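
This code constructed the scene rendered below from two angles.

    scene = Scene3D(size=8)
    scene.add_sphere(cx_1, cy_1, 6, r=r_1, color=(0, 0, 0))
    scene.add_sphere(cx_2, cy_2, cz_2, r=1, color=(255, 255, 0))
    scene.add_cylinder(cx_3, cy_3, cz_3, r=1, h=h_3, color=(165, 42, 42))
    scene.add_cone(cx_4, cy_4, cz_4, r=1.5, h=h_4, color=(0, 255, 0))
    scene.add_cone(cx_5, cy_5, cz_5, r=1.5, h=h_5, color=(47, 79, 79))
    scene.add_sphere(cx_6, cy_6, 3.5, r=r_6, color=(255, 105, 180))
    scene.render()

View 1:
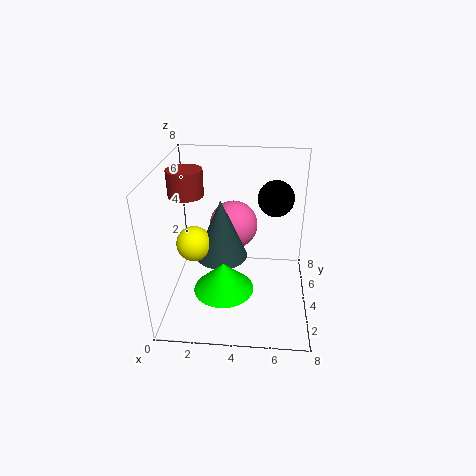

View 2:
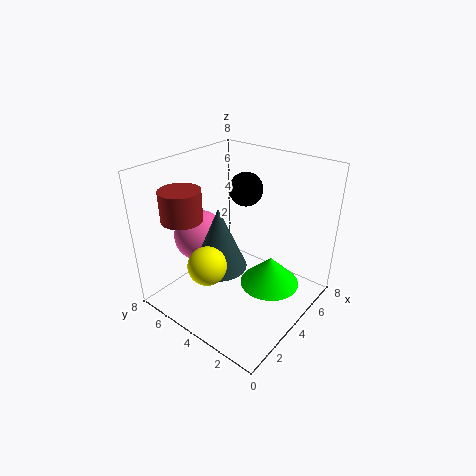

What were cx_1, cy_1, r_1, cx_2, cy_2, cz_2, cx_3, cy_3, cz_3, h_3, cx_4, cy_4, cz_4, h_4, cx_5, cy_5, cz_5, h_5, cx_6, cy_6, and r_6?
cx_1 = 6, cy_1 = 5, r_1 = 1, cx_2 = 1.5, cy_2 = 4, cz_2 = 3.5, cx_3 = 1, cy_3 = 5, cz_3 = 6, h_3 = 1.5, cx_4 = 3.5, cy_4 = 1.5, cz_4 = 2.5, h_4 = 1.5, cx_5 = 3, cy_5 = 4.5, cz_5 = 2.5, h_5 = 3.5, cx_6 = 3.5, cy_6 = 6.5, r_6 = 1.5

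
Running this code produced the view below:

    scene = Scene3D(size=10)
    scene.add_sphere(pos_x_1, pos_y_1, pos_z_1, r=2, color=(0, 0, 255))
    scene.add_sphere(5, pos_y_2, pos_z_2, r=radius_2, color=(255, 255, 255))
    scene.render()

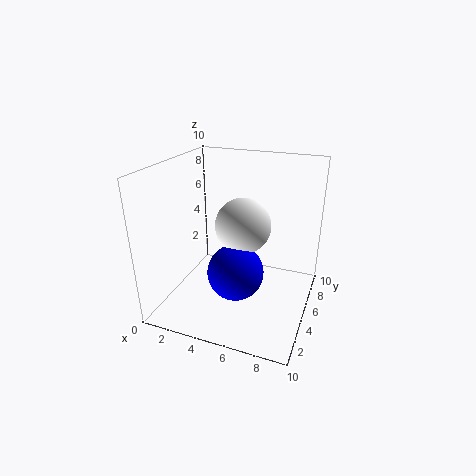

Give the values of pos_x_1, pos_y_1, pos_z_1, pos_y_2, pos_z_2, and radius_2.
pos_x_1 = 5
pos_y_1 = 4.5
pos_z_1 = 2.5
pos_y_2 = 6
pos_z_2 = 5.5
radius_2 = 2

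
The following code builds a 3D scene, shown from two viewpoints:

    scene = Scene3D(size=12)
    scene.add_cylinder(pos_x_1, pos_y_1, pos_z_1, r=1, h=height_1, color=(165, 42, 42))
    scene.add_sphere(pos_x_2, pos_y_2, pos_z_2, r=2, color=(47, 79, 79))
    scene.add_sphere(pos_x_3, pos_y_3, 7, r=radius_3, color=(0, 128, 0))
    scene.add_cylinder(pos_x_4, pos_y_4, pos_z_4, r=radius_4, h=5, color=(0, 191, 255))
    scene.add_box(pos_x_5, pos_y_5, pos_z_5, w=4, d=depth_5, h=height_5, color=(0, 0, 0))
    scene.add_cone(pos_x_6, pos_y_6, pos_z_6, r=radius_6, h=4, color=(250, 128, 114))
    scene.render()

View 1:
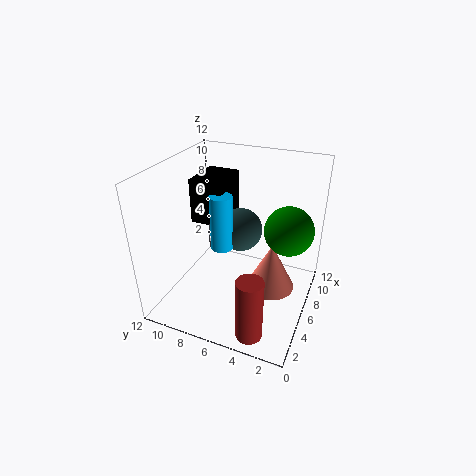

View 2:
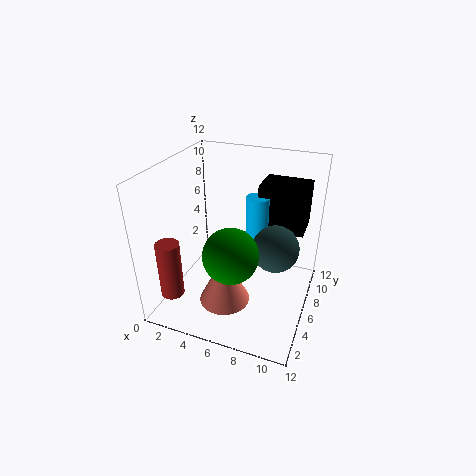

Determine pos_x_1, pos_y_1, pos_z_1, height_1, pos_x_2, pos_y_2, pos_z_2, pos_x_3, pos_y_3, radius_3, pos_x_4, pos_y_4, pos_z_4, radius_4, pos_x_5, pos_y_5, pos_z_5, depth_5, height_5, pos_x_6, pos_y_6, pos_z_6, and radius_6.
pos_x_1 = 1
pos_y_1 = 3
pos_z_1 = 1
height_1 = 5
pos_x_2 = 9
pos_y_2 = 7
pos_z_2 = 5
pos_x_3 = 7
pos_y_3 = 2
radius_3 = 2
pos_x_4 = 7
pos_y_4 = 8
pos_z_4 = 4
radius_4 = 1
pos_x_5 = 7
pos_y_5 = 8
pos_z_5 = 6
depth_5 = 3
height_5 = 4
pos_x_6 = 6
pos_y_6 = 3
pos_z_6 = 2
radius_6 = 2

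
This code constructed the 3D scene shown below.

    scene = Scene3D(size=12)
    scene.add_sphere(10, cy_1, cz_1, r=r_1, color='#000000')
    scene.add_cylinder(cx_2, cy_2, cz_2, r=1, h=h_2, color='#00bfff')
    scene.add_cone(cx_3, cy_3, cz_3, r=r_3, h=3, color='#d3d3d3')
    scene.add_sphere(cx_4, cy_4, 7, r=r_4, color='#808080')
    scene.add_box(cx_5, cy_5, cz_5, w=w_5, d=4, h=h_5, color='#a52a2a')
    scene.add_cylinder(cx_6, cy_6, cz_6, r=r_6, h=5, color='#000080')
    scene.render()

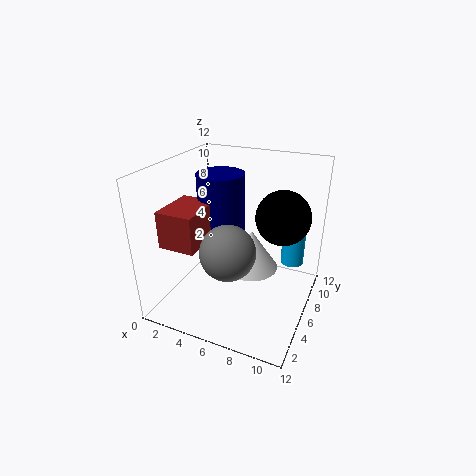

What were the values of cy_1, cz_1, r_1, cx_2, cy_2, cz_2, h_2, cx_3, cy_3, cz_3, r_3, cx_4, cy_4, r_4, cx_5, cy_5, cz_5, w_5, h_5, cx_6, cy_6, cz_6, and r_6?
cy_1 = 5, cz_1 = 9, r_1 = 2, cx_2 = 10, cy_2 = 9, cz_2 = 3, h_2 = 3, cx_3 = 8, cy_3 = 4, cz_3 = 5, r_3 = 2, cx_4 = 7, cy_4 = 2, r_4 = 2, cx_5 = 1, cy_5 = 2, cz_5 = 6, w_5 = 3, h_5 = 3, cx_6 = 4, cy_6 = 7, cz_6 = 6, r_6 = 2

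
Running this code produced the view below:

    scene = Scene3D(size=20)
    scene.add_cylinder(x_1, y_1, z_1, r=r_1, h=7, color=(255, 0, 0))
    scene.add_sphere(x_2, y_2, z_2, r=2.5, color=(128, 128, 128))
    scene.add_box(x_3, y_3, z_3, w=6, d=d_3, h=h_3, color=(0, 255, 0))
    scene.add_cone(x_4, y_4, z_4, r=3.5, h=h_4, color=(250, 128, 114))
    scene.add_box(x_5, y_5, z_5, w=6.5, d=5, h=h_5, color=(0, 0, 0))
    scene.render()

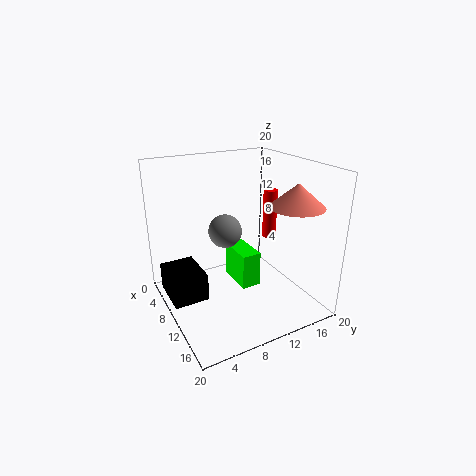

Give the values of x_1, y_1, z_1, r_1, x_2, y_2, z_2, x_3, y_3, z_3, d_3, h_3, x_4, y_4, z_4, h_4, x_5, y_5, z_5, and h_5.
x_1 = 9.5
y_1 = 15.5
z_1 = 9
r_1 = 1
x_2 = 6
y_2 = 10
z_2 = 9.5
x_3 = 3
y_3 = 11.5
z_3 = 0.5
d_3 = 3
h_3 = 5.5
x_4 = 16
y_4 = 15
z_4 = 15.5
h_4 = 3
x_5 = 3
y_5 = 0.5
z_5 = 1
h_5 = 4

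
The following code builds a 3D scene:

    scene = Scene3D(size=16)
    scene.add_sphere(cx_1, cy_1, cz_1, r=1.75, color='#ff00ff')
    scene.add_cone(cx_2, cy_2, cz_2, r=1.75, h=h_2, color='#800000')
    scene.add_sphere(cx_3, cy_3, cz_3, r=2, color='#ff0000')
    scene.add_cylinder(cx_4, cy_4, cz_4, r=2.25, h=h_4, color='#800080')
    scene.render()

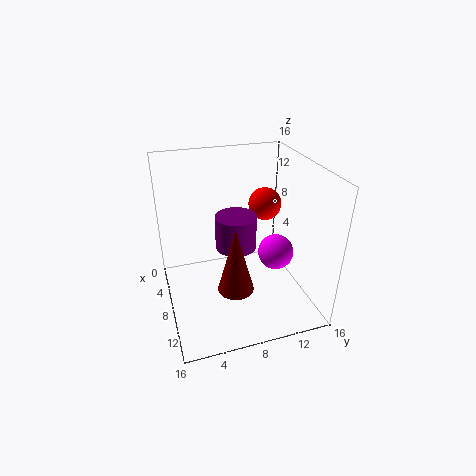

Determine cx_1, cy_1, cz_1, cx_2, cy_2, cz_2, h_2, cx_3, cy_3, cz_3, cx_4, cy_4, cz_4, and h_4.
cx_1 = 12.5; cy_1 = 10.5; cz_1 = 8.5; cx_2 = 13.5; cy_2 = 6; cz_2 = 5.75; h_2 = 6.5; cx_3 = 4; cy_3 = 12.75; cz_3 = 9.75; cx_4 = 8; cy_4 = 7.75; cz_4 = 7; h_4 = 3.75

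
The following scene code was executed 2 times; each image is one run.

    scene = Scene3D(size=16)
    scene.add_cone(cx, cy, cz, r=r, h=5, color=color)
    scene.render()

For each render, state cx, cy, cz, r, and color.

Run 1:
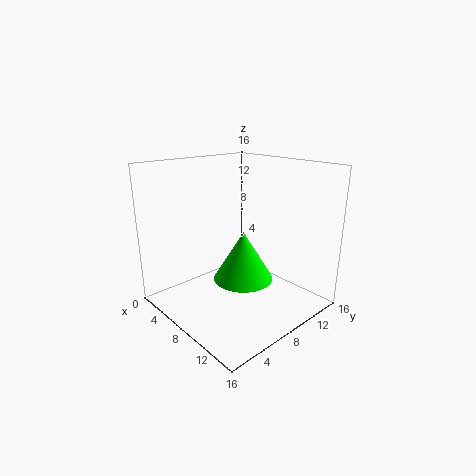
cx = 11; cy = 6; cz = 5; r = 3; color = 'lime'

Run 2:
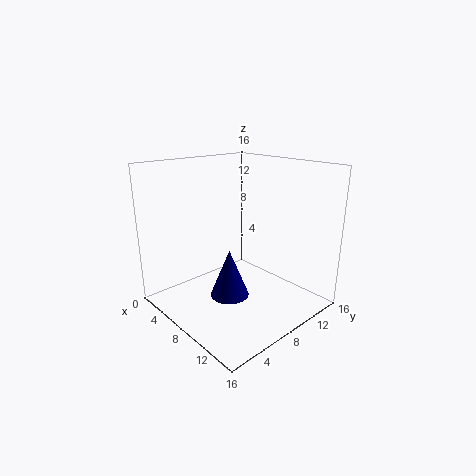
cx = 10; cy = 5; cz = 3; r = 2; color = 'navy'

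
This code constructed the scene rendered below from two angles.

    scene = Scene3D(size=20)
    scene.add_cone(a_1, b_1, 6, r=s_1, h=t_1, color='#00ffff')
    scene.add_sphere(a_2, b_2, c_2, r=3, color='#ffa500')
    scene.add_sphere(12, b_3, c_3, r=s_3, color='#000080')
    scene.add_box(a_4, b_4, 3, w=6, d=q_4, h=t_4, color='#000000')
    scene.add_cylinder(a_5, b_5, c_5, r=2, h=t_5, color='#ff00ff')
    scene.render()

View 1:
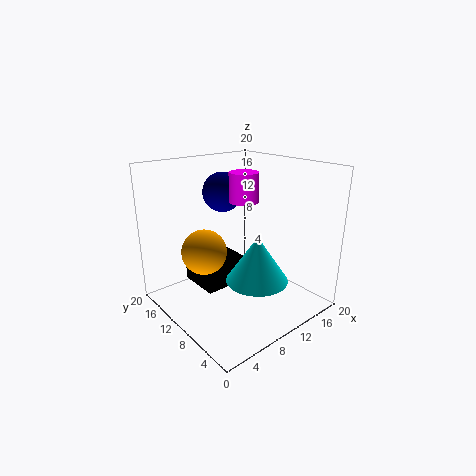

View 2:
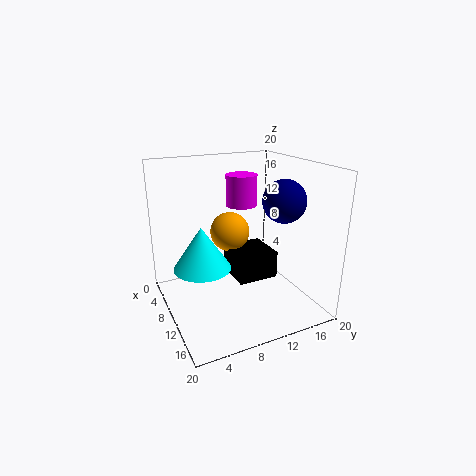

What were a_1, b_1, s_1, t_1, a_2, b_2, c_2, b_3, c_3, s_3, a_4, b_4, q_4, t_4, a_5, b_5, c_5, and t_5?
a_1 = 9
b_1 = 5
s_1 = 4
t_1 = 6
a_2 = 5
b_2 = 11
c_2 = 9
b_3 = 16
c_3 = 15
s_3 = 3
a_4 = 5
b_4 = 10
q_4 = 6
t_4 = 4
a_5 = 11
b_5 = 10
c_5 = 15
t_5 = 4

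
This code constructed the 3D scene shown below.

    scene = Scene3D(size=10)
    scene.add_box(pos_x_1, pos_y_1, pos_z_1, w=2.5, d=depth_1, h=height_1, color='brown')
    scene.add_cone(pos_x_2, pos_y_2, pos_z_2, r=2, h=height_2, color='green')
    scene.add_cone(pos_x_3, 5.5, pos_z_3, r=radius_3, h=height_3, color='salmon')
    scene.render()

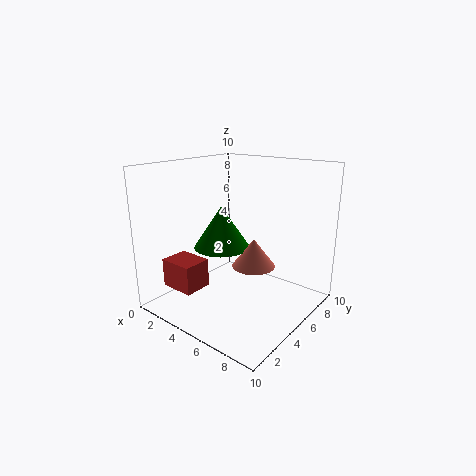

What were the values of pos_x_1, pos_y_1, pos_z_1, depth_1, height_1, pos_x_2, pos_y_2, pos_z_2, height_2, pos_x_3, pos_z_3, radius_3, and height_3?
pos_x_1 = 1
pos_y_1 = 1.5
pos_z_1 = 1.5
depth_1 = 2
height_1 = 2
pos_x_2 = 3.5
pos_y_2 = 5
pos_z_2 = 4
height_2 = 3
pos_x_3 = 6
pos_z_3 = 3
radius_3 = 1.5
height_3 = 2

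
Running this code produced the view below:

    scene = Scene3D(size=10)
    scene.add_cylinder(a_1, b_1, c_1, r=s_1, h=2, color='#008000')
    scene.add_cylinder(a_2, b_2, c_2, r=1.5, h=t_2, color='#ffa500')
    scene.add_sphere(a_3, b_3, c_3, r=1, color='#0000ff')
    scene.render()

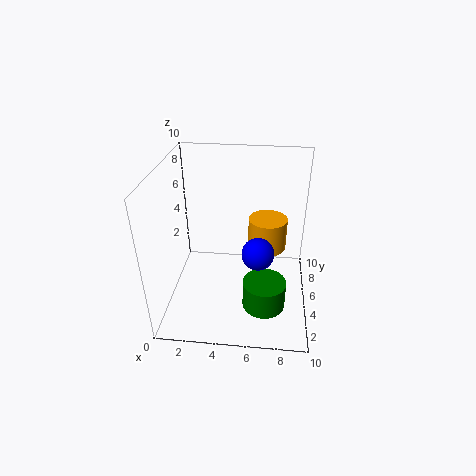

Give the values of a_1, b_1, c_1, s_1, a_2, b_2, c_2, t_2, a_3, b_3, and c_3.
a_1 = 7, b_1 = 3.5, c_1 = 0.5, s_1 = 1.5, a_2 = 7, b_2 = 8, c_2 = 2.5, t_2 = 2.5, a_3 = 6.5, b_3 = 2.5, c_3 = 5.5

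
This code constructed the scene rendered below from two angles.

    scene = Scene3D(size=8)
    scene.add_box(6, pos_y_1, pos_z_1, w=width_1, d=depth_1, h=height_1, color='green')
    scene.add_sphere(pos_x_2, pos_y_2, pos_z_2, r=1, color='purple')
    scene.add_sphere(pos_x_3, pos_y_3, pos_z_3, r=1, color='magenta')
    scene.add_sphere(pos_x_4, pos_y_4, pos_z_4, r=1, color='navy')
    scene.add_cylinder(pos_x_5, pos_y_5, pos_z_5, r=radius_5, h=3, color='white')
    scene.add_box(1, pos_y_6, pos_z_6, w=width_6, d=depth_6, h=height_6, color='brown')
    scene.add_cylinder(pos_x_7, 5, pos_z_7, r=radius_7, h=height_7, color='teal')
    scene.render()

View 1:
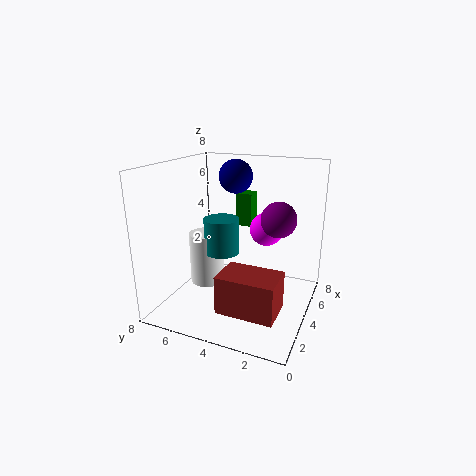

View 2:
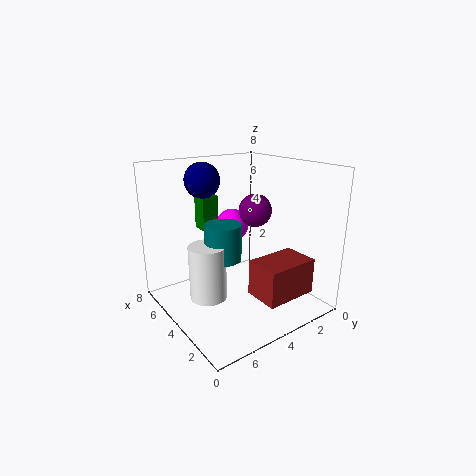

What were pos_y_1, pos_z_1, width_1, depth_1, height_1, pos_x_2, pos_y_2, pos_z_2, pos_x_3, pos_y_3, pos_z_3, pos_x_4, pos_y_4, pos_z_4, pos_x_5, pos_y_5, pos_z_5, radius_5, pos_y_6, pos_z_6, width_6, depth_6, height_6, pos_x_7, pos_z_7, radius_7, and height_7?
pos_y_1 = 4; pos_z_1 = 4; width_1 = 1; depth_1 = 1; height_1 = 2; pos_x_2 = 5; pos_y_2 = 2; pos_z_2 = 5; pos_x_3 = 6; pos_y_3 = 3; pos_z_3 = 4; pos_x_4 = 6; pos_y_4 = 5; pos_z_4 = 7; pos_x_5 = 4; pos_y_5 = 6; pos_z_5 = 1; radius_5 = 1; pos_y_6 = 1; pos_z_6 = 1; width_6 = 2; depth_6 = 3; height_6 = 2; pos_x_7 = 4; pos_z_7 = 3; radius_7 = 1; height_7 = 2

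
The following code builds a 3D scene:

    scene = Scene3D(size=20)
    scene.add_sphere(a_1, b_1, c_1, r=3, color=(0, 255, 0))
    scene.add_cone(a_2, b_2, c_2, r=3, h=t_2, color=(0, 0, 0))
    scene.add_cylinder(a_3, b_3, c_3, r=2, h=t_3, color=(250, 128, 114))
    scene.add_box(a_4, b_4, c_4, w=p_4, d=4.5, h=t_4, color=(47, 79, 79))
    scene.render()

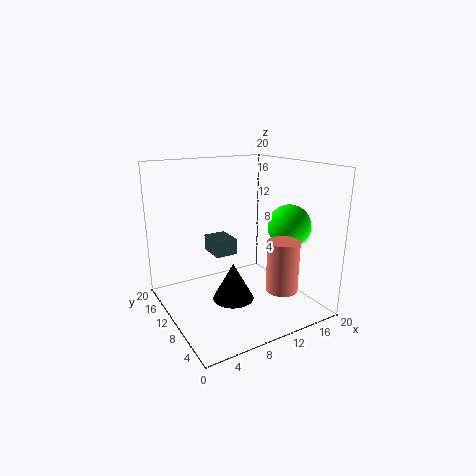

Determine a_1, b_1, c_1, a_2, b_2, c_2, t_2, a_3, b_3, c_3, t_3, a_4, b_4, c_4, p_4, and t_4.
a_1 = 16.5; b_1 = 7; c_1 = 11.5; a_2 = 9.5; b_2 = 10.5; c_2 = 0.5; t_2 = 5.5; a_3 = 12; b_3 = 2.5; c_3 = 5; t_3 = 6.5; a_4 = 9; b_4 = 14.5; c_4 = 5.5; p_4 = 3.5; t_4 = 2.5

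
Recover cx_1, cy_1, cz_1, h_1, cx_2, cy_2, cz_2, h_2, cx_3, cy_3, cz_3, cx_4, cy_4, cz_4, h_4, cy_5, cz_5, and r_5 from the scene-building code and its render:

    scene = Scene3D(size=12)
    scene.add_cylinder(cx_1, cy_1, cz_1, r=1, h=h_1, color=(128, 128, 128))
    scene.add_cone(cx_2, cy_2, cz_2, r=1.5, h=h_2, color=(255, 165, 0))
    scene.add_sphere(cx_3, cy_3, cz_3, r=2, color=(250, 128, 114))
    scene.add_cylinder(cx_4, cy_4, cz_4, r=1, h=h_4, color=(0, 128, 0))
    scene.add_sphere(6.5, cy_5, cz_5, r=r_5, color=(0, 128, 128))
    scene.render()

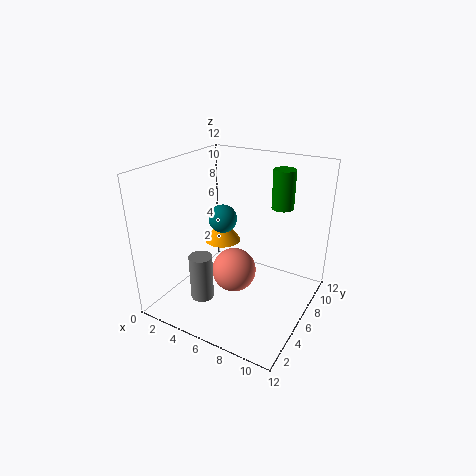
cx_1 = 3.5
cy_1 = 4
cz_1 = 0.5
h_1 = 4
cx_2 = 4.5
cy_2 = 6
cz_2 = 5.5
h_2 = 2
cx_3 = 5
cy_3 = 7
cz_3 = 2
cx_4 = 8
cy_4 = 10.5
cz_4 = 7.5
h_4 = 3.5
cy_5 = 3
cz_5 = 9
r_5 = 1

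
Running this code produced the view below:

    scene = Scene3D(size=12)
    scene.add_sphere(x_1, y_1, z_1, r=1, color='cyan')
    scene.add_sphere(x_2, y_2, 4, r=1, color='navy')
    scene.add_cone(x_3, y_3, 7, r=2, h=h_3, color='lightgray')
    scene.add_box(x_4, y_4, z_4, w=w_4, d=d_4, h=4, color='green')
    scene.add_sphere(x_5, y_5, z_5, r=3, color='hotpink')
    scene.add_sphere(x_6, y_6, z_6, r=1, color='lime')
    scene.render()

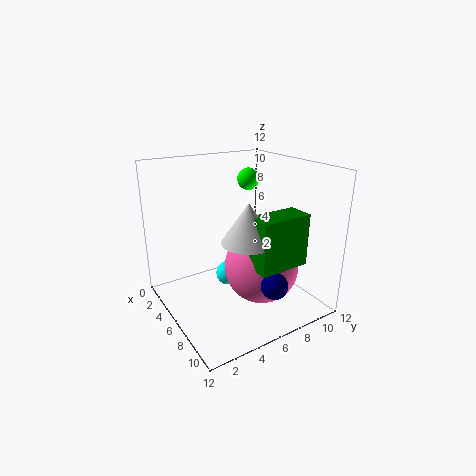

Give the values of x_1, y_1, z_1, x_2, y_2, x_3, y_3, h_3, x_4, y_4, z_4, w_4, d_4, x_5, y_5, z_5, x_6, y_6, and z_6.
x_1 = 6, y_1 = 5, z_1 = 3, x_2 = 11, y_2 = 6, x_3 = 9, y_3 = 5, h_3 = 3, x_4 = 9, y_4 = 5, z_4 = 5, w_4 = 2, d_4 = 4, x_5 = 8, y_5 = 7, z_5 = 4, x_6 = 3, y_6 = 9, z_6 = 10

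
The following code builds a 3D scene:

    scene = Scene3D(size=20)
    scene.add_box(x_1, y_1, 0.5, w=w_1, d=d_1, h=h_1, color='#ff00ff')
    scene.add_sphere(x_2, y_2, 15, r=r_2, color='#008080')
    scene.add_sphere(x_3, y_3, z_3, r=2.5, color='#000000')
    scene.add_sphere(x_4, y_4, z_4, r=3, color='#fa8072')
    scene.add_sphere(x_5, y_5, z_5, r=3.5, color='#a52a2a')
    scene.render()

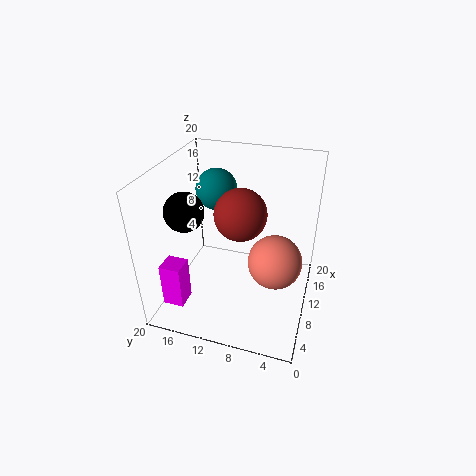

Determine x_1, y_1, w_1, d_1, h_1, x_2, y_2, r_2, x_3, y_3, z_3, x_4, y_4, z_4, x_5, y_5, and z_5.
x_1 = 4
y_1 = 16.5
w_1 = 3
d_1 = 3
h_1 = 6.5
x_2 = 14
y_2 = 14.5
r_2 = 3
x_3 = 5.5
y_3 = 15.5
z_3 = 15.5
x_4 = 3
y_4 = 3.5
z_4 = 12.5
x_5 = 9.5
y_5 = 9.5
z_5 = 14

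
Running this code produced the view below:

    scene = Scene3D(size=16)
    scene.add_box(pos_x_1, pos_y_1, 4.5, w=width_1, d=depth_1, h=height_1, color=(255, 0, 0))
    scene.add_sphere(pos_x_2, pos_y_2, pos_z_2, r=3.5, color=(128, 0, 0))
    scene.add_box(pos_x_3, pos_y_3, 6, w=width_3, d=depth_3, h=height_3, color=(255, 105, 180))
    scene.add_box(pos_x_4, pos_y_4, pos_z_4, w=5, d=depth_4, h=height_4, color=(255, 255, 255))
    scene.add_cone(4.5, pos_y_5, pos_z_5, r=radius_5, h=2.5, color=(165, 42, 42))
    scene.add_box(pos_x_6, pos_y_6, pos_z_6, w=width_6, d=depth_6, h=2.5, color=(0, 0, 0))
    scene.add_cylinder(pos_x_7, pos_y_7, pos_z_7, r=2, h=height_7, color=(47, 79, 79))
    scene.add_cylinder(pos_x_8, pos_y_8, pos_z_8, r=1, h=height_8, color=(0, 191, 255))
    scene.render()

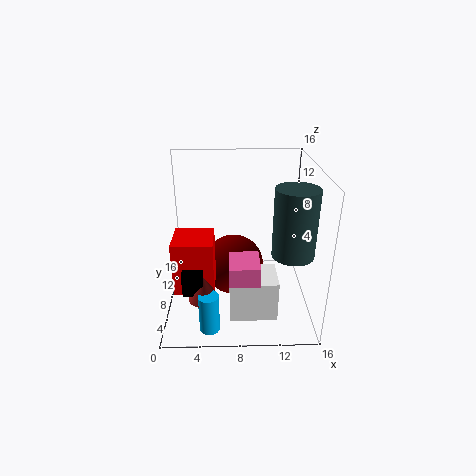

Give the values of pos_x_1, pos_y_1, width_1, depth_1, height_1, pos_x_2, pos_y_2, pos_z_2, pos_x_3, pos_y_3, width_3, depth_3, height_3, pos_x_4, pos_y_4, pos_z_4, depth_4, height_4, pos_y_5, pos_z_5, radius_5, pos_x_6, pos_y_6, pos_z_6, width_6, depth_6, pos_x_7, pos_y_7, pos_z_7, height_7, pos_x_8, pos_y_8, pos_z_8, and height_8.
pos_x_1 = 1.5, pos_y_1 = 2.5, width_1 = 4, depth_1 = 4, height_1 = 5.5, pos_x_2 = 7.5, pos_y_2 = 9, pos_z_2 = 4, pos_x_3 = 7, pos_y_3 = 1.5, width_3 = 3, depth_3 = 3.5, height_3 = 2, pos_x_4 = 7, pos_y_4 = 2.5, pos_z_4 = 1, depth_4 = 4, height_4 = 4.5, pos_y_5 = 2, pos_z_5 = 4.5, radius_5 = 1.5, pos_x_6 = 2.5, pos_y_6 = 1.5, pos_z_6 = 5, width_6 = 2, depth_6 = 3, pos_x_7 = 13, pos_y_7 = 2.5, pos_z_7 = 9, height_7 = 6.5, pos_x_8 = 5, pos_y_8 = 1, pos_z_8 = 1.5, height_8 = 4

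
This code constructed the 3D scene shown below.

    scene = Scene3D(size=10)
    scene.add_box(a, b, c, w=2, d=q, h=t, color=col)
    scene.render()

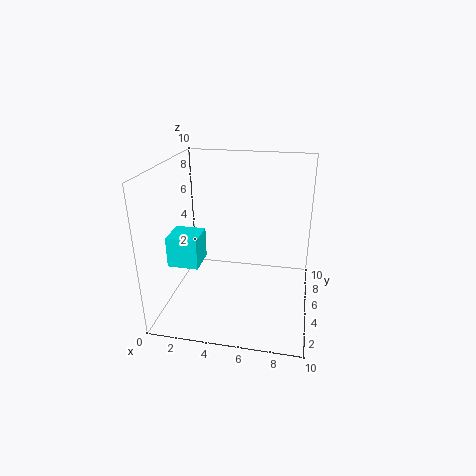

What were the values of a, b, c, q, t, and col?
a = 1
b = 2
c = 4
q = 2
t = 2
col = 'cyan'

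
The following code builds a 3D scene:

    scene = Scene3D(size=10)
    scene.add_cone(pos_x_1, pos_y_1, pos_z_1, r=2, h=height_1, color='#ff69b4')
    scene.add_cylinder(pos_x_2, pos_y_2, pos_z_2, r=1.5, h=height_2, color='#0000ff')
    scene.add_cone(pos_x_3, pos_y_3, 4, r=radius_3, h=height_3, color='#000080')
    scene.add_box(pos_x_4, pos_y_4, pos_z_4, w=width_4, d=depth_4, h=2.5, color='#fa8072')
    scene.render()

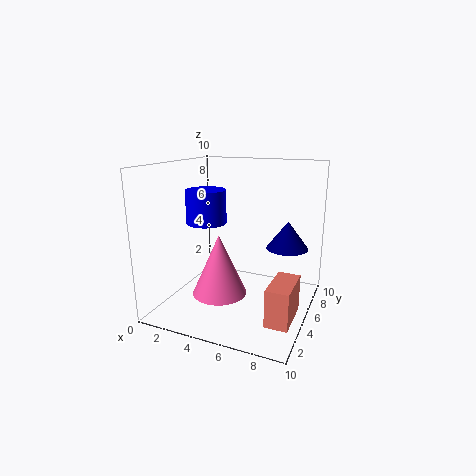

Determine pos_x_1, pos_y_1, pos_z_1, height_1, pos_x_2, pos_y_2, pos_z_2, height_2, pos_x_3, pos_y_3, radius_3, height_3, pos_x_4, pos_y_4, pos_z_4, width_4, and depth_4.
pos_x_1 = 3.5
pos_y_1 = 5
pos_z_1 = 0.5
height_1 = 4.5
pos_x_2 = 2
pos_y_2 = 6
pos_z_2 = 5.5
height_2 = 2.5
pos_x_3 = 8
pos_y_3 = 7
radius_3 = 1.5
height_3 = 2
pos_x_4 = 8
pos_y_4 = 2
pos_z_4 = 0.5
width_4 = 1.5
depth_4 = 3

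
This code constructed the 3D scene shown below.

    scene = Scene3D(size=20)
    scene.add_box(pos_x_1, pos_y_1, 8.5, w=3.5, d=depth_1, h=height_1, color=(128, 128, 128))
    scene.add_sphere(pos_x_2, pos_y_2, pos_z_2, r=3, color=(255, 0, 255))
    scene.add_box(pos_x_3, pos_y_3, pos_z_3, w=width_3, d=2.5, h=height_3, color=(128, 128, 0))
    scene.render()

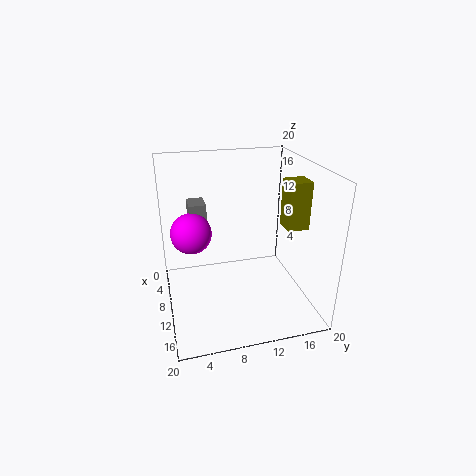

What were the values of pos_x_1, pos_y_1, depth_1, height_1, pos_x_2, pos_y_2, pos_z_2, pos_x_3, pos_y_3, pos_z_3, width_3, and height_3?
pos_x_1 = 2; pos_y_1 = 4; depth_1 = 2.5; height_1 = 5; pos_x_2 = 6; pos_y_2 = 4; pos_z_2 = 9.5; pos_x_3 = 16; pos_y_3 = 13.5; pos_z_3 = 14.5; width_3 = 2.5; height_3 = 5.5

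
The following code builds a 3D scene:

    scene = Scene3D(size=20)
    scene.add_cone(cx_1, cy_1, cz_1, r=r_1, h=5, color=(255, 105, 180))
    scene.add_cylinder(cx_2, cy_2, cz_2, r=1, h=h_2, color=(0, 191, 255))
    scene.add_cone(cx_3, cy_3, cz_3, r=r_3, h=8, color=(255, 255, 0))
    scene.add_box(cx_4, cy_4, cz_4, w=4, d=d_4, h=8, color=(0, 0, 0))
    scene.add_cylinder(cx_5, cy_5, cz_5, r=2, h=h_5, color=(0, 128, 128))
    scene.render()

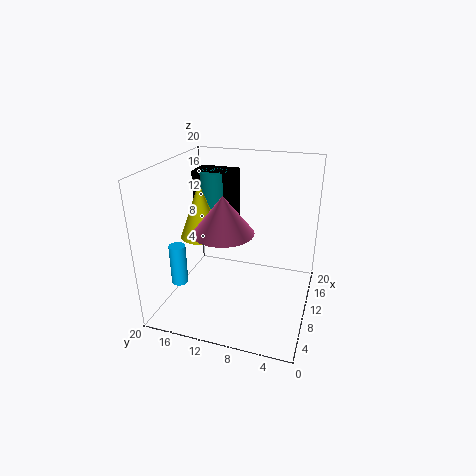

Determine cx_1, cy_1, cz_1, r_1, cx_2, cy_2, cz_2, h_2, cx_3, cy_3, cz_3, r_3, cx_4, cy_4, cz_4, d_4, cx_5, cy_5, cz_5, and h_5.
cx_1 = 7, cy_1 = 11, cz_1 = 12, r_1 = 4, cx_2 = 2, cy_2 = 15, cz_2 = 7, h_2 = 5, cx_3 = 11, cy_3 = 16, cz_3 = 9, r_3 = 3, cx_4 = 13, cy_4 = 12, cz_4 = 10, d_4 = 6, cx_5 = 14, cy_5 = 15, cz_5 = 12, h_5 = 6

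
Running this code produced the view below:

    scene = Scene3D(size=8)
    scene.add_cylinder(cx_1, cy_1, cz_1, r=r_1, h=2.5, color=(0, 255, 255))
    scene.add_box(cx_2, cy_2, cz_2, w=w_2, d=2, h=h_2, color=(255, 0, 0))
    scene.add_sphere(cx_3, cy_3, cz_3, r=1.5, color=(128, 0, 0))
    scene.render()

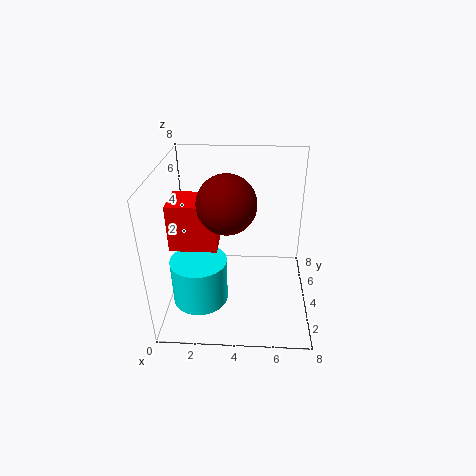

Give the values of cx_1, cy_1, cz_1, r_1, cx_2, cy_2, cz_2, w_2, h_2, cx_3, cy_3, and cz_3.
cx_1 = 2; cy_1 = 2.5; cz_1 = 1; r_1 = 1.5; cx_2 = 0.5; cy_2 = 2.5; cz_2 = 4; w_2 = 2.5; h_2 = 2.5; cx_3 = 3.5; cy_3 = 3; cz_3 = 6.5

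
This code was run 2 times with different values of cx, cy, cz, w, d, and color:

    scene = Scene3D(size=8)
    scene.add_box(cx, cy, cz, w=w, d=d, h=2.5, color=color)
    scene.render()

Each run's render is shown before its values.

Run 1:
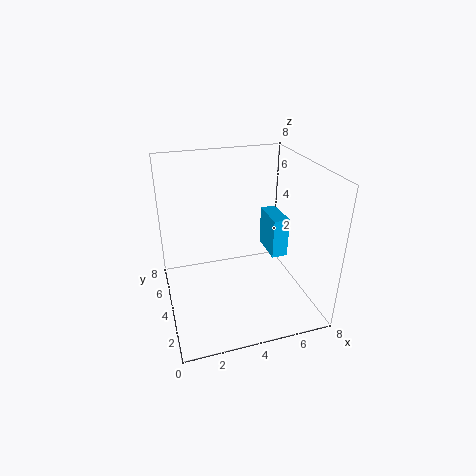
cx = 6.5, cy = 4.75, cz = 1.75, w = 1, d = 2.25, color = 'deepskyblue'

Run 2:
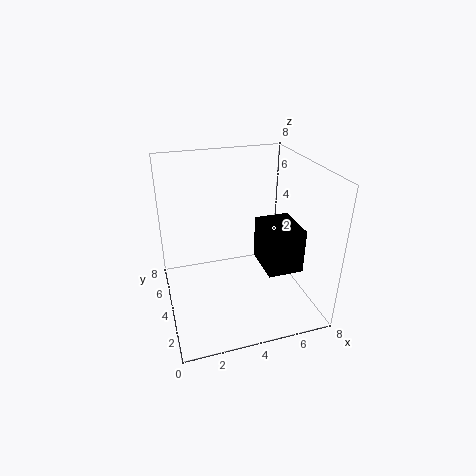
cx = 5.25, cy = 2.25, cz = 2.25, w = 2, d = 2.5, color = 'black'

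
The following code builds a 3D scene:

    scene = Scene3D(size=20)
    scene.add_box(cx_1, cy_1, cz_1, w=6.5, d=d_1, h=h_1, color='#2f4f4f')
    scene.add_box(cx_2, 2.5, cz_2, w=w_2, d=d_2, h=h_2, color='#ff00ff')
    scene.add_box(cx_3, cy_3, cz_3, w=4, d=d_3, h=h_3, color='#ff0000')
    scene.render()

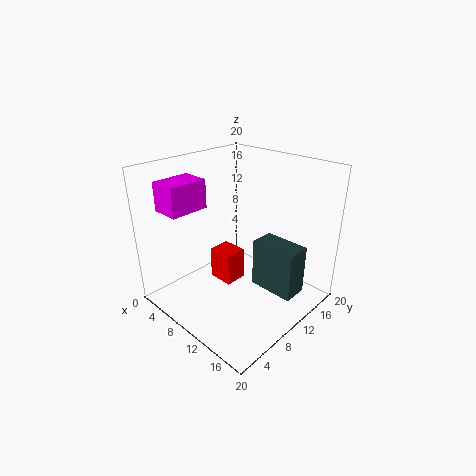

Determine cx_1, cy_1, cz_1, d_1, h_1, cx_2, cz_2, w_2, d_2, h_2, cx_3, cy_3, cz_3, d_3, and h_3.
cx_1 = 11.5, cy_1 = 11.5, cz_1 = 2.5, d_1 = 3.5, h_1 = 7, cx_2 = 2, cz_2 = 14, w_2 = 4, d_2 = 5.5, h_2 = 4, cx_3 = 3.5, cy_3 = 10.5, cz_3 = 0.5, d_3 = 3.5, h_3 = 5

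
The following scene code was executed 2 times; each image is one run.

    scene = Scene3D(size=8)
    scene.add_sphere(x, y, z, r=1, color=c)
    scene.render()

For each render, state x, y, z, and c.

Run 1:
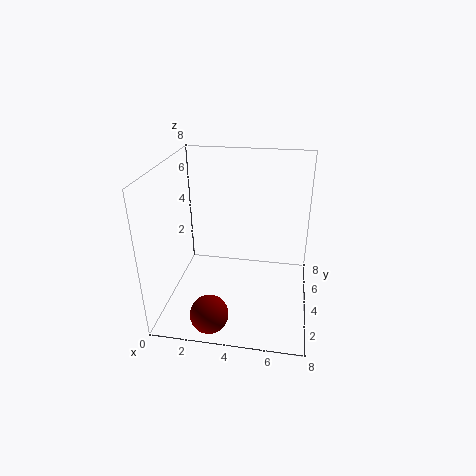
x = 3
y = 1
z = 1
c = 'maroon'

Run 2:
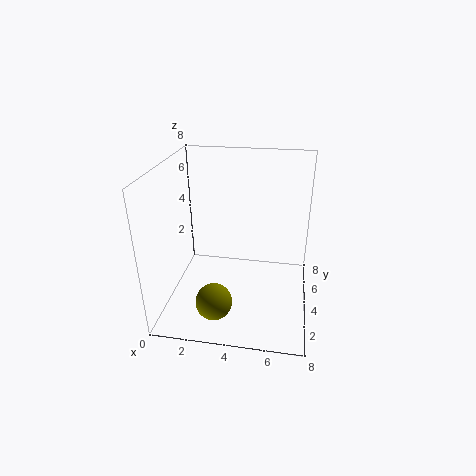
x = 3
y = 2
z = 1
c = 'olive'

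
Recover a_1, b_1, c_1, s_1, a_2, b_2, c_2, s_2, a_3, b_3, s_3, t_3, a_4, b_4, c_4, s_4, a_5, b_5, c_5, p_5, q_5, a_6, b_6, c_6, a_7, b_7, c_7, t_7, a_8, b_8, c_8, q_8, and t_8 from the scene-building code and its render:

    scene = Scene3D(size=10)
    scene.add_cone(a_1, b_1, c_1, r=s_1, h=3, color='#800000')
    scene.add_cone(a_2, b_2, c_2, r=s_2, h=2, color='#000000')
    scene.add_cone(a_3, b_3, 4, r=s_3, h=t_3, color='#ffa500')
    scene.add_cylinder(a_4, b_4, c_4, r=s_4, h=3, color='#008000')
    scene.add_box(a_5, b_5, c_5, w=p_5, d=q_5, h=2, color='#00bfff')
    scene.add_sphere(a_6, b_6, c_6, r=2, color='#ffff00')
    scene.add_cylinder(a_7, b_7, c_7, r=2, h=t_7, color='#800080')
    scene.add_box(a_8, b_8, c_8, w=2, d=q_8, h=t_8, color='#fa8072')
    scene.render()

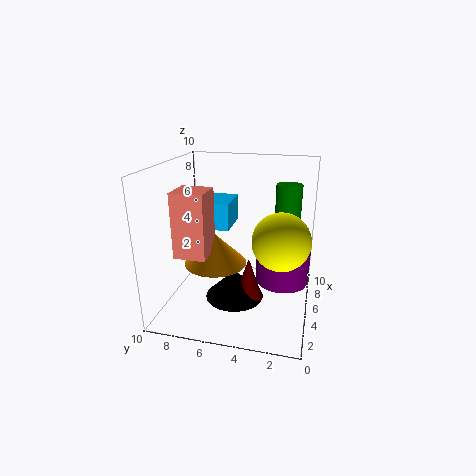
a_1 = 4
b_1 = 4
c_1 = 1
s_1 = 1
a_2 = 4
b_2 = 5
c_2 = 1
s_2 = 2
a_3 = 3
b_3 = 6
s_3 = 2
t_3 = 2
a_4 = 9
b_4 = 2
c_4 = 5
s_4 = 1
a_5 = 6
b_5 = 6
c_5 = 5
p_5 = 3
q_5 = 3
a_6 = 5
b_6 = 2
c_6 = 5
a_7 = 7
b_7 = 2
c_7 = 1
t_7 = 3
a_8 = 1
b_8 = 6
c_8 = 5
q_8 = 2
t_8 = 4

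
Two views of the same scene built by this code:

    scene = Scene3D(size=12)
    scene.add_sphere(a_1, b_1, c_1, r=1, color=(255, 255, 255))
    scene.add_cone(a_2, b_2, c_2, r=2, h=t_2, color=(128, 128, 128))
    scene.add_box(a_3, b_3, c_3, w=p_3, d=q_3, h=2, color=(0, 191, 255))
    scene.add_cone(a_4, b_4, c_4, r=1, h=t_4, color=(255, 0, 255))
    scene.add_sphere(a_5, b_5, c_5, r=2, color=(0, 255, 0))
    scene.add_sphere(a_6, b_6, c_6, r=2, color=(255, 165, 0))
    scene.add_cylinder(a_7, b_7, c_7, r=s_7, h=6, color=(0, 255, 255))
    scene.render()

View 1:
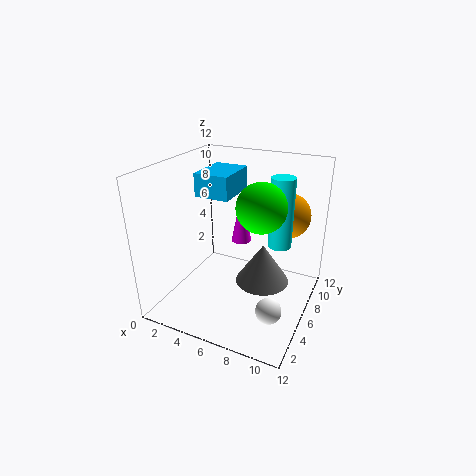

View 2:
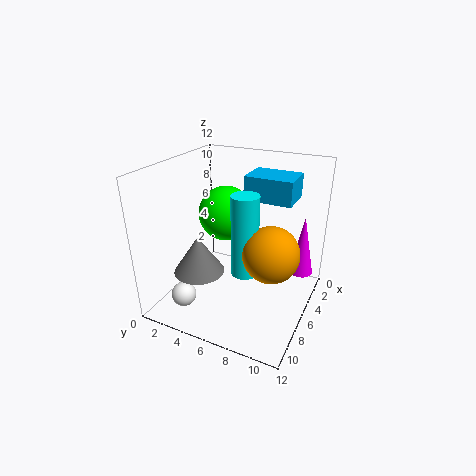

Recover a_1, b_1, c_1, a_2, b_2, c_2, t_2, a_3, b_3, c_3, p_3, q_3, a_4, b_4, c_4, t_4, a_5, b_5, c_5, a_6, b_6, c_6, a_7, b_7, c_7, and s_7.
a_1 = 10
b_1 = 3
c_1 = 2
a_2 = 9
b_2 = 4
c_2 = 4
t_2 = 3
a_3 = 2
b_3 = 6
c_3 = 9
p_3 = 3
q_3 = 4
a_4 = 4
b_4 = 11
c_4 = 3
t_4 = 5
a_5 = 8
b_5 = 6
c_5 = 9
a_6 = 9
b_6 = 10
c_6 = 7
a_7 = 9
b_7 = 8
c_7 = 5
s_7 = 1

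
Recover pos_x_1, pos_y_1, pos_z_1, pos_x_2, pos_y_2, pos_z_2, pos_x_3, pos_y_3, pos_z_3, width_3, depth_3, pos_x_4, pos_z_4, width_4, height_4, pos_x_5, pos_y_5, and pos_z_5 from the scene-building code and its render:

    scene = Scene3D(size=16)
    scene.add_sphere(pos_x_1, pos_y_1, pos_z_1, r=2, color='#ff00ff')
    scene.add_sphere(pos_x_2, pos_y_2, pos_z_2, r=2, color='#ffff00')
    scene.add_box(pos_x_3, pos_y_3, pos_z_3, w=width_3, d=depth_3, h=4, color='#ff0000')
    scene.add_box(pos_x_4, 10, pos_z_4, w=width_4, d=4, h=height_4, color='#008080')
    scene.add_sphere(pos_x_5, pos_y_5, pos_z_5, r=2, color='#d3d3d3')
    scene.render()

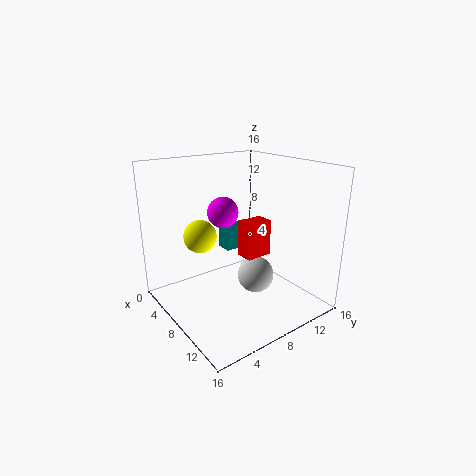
pos_x_1 = 2
pos_y_1 = 10
pos_z_1 = 9
pos_x_2 = 3
pos_y_2 = 6
pos_z_2 = 7
pos_x_3 = 8
pos_y_3 = 8
pos_z_3 = 6
width_3 = 2
depth_3 = 3
pos_x_4 = 1
pos_z_4 = 4
width_4 = 2
height_4 = 3
pos_x_5 = 10
pos_y_5 = 9
pos_z_5 = 4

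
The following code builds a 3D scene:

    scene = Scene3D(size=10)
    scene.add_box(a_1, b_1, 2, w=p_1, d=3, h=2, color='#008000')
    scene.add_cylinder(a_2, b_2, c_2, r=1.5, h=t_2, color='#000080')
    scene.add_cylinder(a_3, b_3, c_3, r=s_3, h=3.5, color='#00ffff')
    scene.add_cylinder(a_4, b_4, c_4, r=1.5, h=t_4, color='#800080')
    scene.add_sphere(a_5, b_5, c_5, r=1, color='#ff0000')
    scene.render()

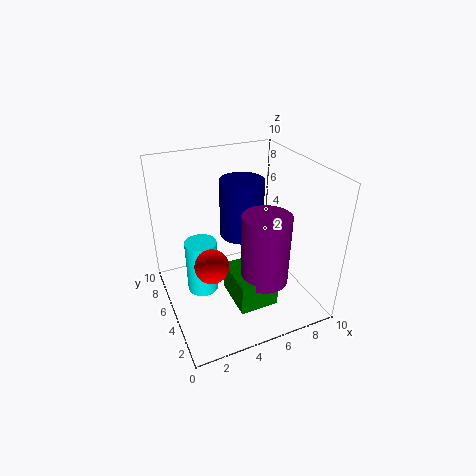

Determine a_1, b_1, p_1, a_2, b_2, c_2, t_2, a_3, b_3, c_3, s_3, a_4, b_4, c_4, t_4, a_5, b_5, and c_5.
a_1 = 3.5; b_1 = 1; p_1 = 2.5; a_2 = 5.5; b_2 = 5.5; c_2 = 5; t_2 = 4; a_3 = 2; b_3 = 4; c_3 = 2.5; s_3 = 1; a_4 = 5.5; b_4 = 2; c_4 = 3.5; t_4 = 4.5; a_5 = 2; b_5 = 2; c_5 = 5.5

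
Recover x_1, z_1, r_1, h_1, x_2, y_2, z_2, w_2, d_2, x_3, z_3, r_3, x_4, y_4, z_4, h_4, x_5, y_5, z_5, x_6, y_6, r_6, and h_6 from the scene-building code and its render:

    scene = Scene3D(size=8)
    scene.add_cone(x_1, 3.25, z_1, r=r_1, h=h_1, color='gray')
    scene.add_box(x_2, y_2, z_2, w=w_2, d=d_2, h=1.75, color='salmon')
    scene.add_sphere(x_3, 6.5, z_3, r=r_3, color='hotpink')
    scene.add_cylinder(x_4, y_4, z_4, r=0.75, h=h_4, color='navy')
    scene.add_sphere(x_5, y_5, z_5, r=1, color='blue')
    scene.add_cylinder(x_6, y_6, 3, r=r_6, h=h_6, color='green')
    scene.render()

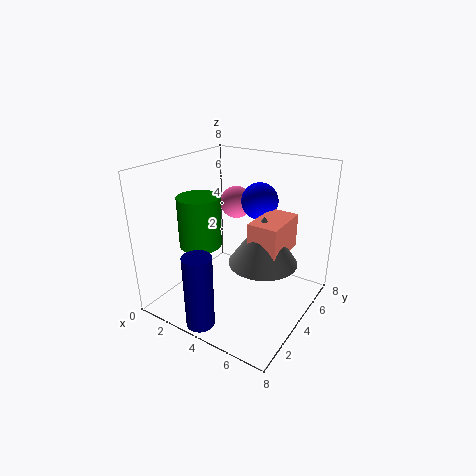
x_1 = 6, z_1 = 3.5, r_1 = 1.75, h_1 = 2.5, x_2 = 5.5, y_2 = 2.5, z_2 = 4, w_2 = 1.5, d_2 = 2.5, x_3 = 2.25, z_3 = 5, r_3 = 1, x_4 = 3.75, y_4 = 0.75, z_4 = 0.25, h_4 = 4, x_5 = 4.75, y_5 = 5, z_5 = 6, x_6 = 1.5, y_6 = 3.75, r_6 = 1.25, h_6 = 3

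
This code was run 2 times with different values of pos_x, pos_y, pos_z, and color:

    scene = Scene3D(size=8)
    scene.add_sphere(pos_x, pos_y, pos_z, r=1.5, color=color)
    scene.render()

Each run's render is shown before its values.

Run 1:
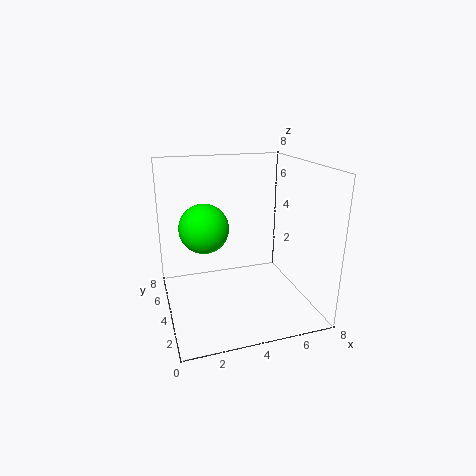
pos_x = 2.5; pos_y = 6; pos_z = 4; color = 'lime'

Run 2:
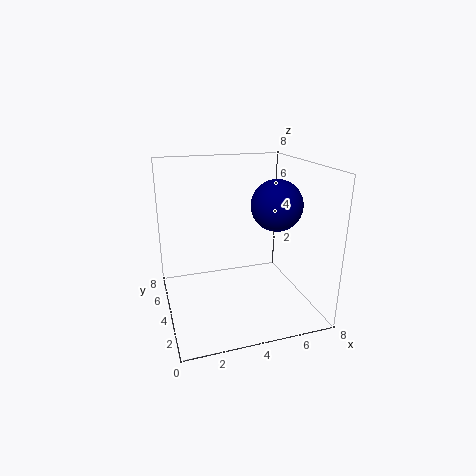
pos_x = 6.5; pos_y = 4.5; pos_z = 5.5; color = 'navy'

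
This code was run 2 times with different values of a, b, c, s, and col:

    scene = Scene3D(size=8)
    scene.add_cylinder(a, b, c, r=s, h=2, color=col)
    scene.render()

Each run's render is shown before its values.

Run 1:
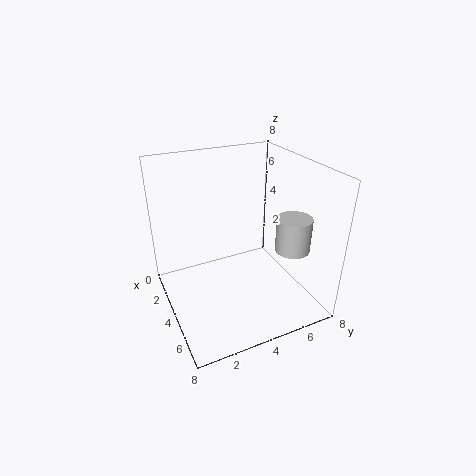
a = 5; b = 7; c = 3; s = 1; col = 'lightgray'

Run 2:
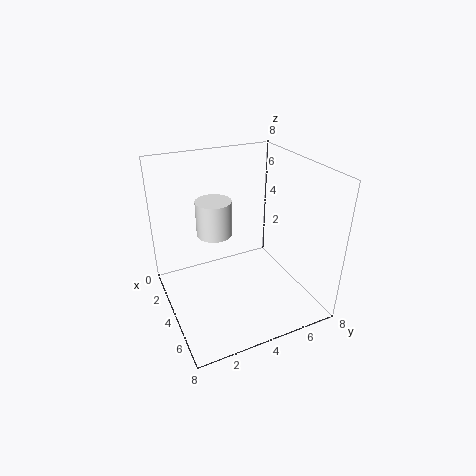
a = 3; b = 3; c = 4; s = 1; col = 'white'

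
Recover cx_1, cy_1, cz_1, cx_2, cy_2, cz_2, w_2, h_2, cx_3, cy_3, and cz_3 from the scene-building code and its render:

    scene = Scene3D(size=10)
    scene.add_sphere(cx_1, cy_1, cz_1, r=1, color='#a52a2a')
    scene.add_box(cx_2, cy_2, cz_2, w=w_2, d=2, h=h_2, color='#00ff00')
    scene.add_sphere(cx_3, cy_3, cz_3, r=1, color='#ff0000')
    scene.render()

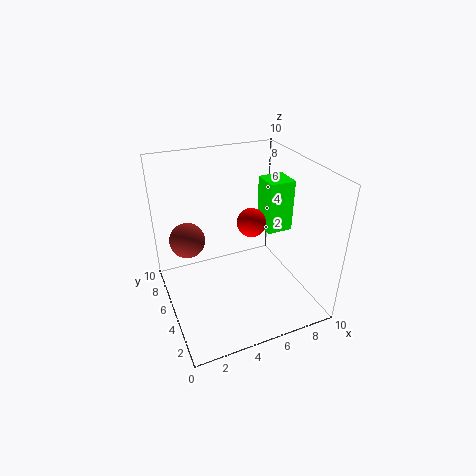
cx_1 = 1, cy_1 = 3, cz_1 = 7, cx_2 = 8, cy_2 = 6, cz_2 = 4, w_2 = 2, h_2 = 4, cx_3 = 6, cy_3 = 5, cz_3 = 6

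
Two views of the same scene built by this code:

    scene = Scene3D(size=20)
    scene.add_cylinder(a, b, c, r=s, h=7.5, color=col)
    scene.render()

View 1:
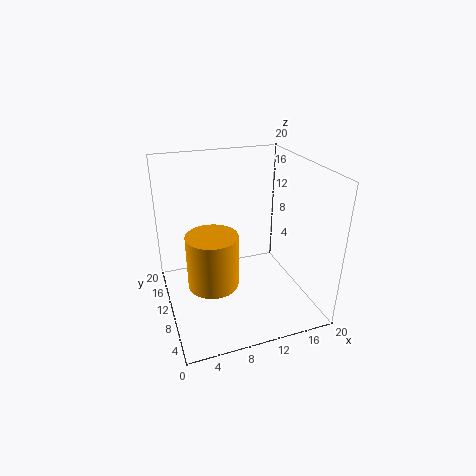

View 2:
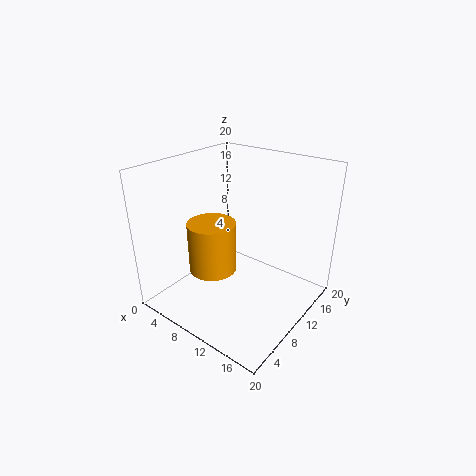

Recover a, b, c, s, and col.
a = 6
b = 9
c = 4
s = 3.5
col = 'orange'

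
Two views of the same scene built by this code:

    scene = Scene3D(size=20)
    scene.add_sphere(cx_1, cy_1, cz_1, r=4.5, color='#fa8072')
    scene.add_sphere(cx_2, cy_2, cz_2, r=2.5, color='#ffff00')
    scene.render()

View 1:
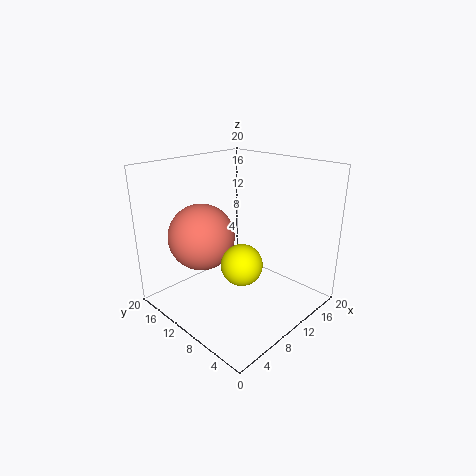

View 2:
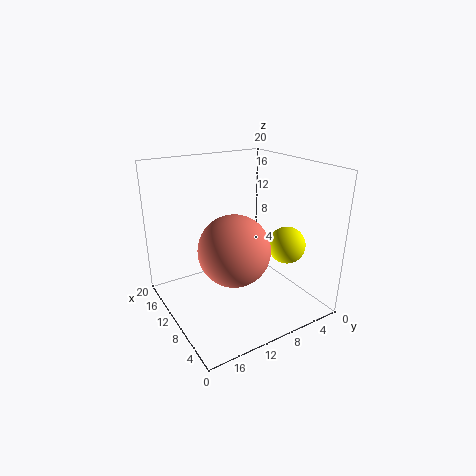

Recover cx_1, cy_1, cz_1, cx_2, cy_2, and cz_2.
cx_1 = 6
cy_1 = 13
cz_1 = 10.5
cx_2 = 5.5
cy_2 = 5
cz_2 = 9.5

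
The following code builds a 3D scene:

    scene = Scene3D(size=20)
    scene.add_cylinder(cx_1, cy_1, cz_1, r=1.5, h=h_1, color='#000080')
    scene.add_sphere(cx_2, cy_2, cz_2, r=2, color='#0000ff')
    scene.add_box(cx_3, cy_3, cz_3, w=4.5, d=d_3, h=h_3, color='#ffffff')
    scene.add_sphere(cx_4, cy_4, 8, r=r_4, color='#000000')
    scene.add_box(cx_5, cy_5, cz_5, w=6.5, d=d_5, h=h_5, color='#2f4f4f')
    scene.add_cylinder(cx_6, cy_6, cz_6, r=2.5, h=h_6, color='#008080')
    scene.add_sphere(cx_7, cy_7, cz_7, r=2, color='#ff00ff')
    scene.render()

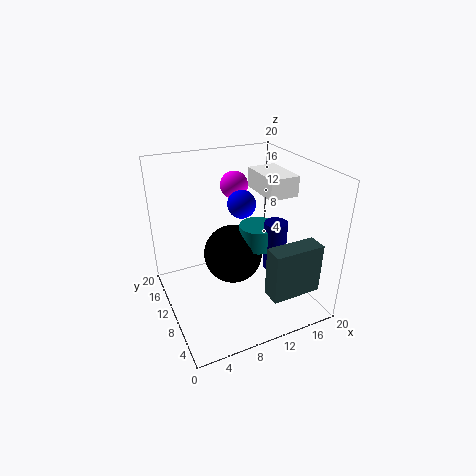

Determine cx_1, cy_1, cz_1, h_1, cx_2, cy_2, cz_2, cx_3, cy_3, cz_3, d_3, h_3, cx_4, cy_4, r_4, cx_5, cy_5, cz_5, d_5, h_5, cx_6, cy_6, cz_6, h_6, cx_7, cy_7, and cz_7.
cx_1 = 13.5, cy_1 = 6, cz_1 = 7, h_1 = 6.5, cx_2 = 11.5, cy_2 = 12, cz_2 = 14, cx_3 = 15, cy_3 = 10, cz_3 = 14.5, d_3 = 7, h_3 = 3, cx_4 = 9, cy_4 = 9.5, r_4 = 4, cx_5 = 10.5, cy_5 = 0.5, cz_5 = 5.5, d_5 = 2.5, h_5 = 6.5, cx_6 = 12, cy_6 = 8, cz_6 = 9.5, h_6 = 3, cx_7 = 11.5, cy_7 = 14.5, cz_7 = 16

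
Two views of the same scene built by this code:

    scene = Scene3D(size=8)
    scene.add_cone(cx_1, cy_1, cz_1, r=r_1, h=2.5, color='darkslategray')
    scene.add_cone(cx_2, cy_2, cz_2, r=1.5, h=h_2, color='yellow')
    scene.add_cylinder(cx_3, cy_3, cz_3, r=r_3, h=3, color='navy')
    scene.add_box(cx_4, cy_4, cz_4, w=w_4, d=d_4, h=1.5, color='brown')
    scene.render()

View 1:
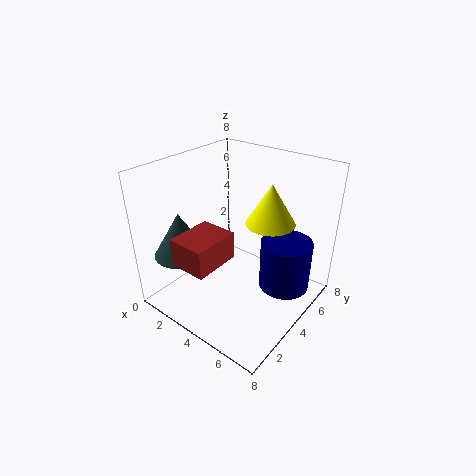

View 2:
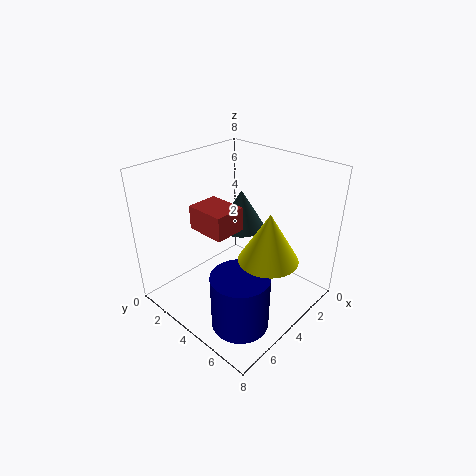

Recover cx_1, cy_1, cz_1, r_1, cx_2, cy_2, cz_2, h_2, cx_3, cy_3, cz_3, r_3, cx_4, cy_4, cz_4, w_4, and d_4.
cx_1 = 1.5
cy_1 = 2
cz_1 = 3
r_1 = 1.5
cx_2 = 4.5
cy_2 = 6.5
cz_2 = 4
h_2 = 2.5
cx_3 = 6
cy_3 = 6
cz_3 = 0.5
r_3 = 1.5
cx_4 = 2.5
cy_4 = 0.5
cz_4 = 3.5
w_4 = 2
d_4 = 2.5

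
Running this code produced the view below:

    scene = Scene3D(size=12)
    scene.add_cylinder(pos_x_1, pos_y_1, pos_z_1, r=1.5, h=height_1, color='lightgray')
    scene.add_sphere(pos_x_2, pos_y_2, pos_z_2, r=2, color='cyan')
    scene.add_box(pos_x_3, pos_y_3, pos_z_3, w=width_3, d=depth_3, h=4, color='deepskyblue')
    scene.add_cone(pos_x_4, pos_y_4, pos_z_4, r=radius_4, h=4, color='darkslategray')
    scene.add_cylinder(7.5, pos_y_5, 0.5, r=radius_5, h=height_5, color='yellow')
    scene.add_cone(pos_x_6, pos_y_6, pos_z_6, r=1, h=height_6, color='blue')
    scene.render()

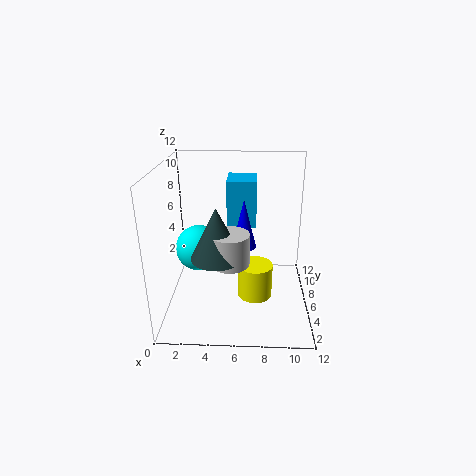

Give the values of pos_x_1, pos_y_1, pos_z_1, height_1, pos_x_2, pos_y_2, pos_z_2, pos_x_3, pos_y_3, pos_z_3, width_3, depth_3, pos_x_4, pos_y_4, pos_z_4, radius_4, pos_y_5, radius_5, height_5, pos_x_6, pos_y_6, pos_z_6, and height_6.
pos_x_1 = 5.5, pos_y_1 = 3.5, pos_z_1 = 5, height_1 = 2.5, pos_x_2 = 2.5, pos_y_2 = 7, pos_z_2 = 4.5, pos_x_3 = 5, pos_y_3 = 7, pos_z_3 = 6.5, width_3 = 2.5, depth_3 = 3, pos_x_4 = 4.5, pos_y_4 = 3.5, pos_z_4 = 5.5, radius_4 = 2, pos_y_5 = 6, radius_5 = 1.5, height_5 = 3, pos_x_6 = 6.5, pos_y_6 = 5.5, pos_z_6 = 5.5, height_6 = 4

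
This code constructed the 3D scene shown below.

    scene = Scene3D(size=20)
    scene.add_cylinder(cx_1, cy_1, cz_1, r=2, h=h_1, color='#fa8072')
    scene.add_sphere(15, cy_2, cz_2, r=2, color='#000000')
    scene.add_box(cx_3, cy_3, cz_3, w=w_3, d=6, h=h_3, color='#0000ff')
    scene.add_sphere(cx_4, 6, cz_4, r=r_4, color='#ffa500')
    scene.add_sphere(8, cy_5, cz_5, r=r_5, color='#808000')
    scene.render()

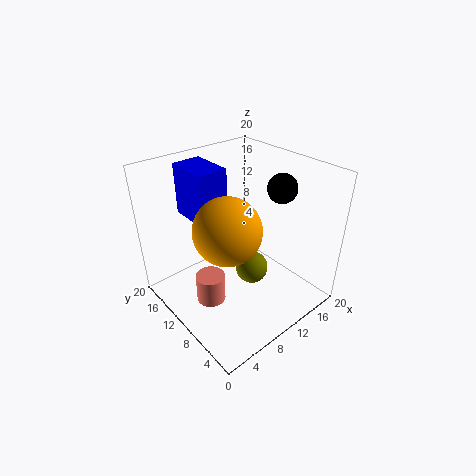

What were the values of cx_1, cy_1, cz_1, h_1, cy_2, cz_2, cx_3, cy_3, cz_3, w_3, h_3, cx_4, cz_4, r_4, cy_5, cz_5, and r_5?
cx_1 = 5; cy_1 = 10; cz_1 = 2; h_1 = 4; cy_2 = 7; cz_2 = 17; cx_3 = 5; cy_3 = 11; cz_3 = 13; w_3 = 4; h_3 = 7; cx_4 = 5; cz_4 = 15; r_4 = 4; cy_5 = 5; cz_5 = 9; r_5 = 2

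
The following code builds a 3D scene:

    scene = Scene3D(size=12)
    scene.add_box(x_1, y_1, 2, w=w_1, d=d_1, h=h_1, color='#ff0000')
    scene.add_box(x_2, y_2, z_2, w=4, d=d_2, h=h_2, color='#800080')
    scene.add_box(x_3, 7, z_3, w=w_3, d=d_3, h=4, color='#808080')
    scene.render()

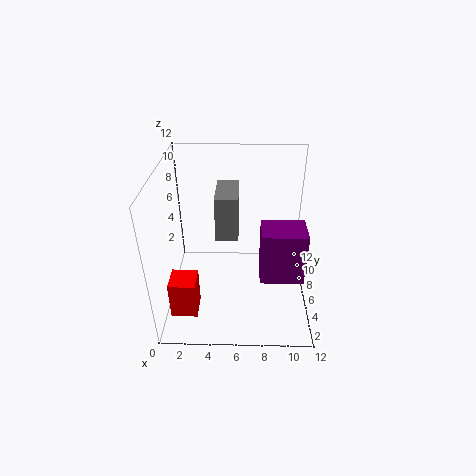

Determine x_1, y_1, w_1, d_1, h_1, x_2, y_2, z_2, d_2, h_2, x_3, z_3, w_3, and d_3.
x_1 = 1, y_1 = 1, w_1 = 2, d_1 = 2, h_1 = 3, x_2 = 8, y_2 = 6, z_2 = 1, d_2 = 3, h_2 = 5, x_3 = 4, z_3 = 5, w_3 = 2, d_3 = 4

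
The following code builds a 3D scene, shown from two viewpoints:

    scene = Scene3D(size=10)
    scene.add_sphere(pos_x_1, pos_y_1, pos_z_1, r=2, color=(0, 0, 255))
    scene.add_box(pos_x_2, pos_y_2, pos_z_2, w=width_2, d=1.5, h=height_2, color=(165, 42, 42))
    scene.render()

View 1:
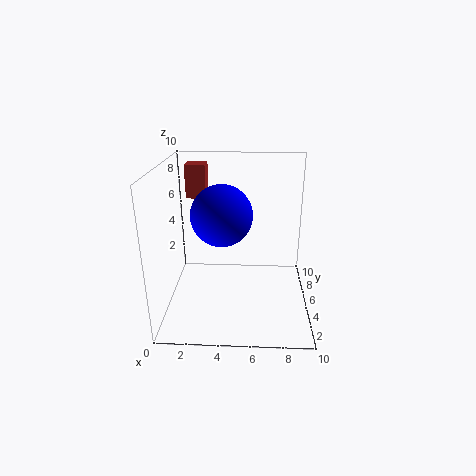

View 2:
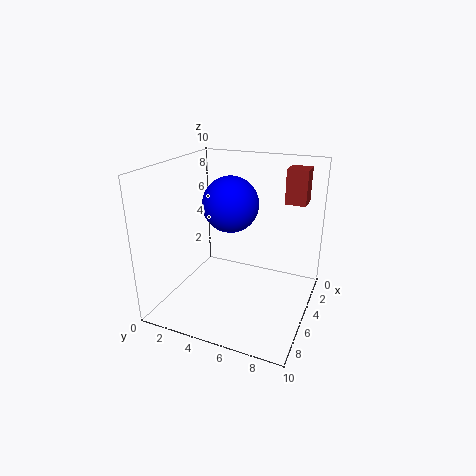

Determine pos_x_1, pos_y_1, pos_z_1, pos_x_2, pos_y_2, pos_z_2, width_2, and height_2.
pos_x_1 = 4, pos_y_1 = 4, pos_z_1 = 7, pos_x_2 = 1, pos_y_2 = 7.5, pos_z_2 = 7, width_2 = 1.5, height_2 = 2.5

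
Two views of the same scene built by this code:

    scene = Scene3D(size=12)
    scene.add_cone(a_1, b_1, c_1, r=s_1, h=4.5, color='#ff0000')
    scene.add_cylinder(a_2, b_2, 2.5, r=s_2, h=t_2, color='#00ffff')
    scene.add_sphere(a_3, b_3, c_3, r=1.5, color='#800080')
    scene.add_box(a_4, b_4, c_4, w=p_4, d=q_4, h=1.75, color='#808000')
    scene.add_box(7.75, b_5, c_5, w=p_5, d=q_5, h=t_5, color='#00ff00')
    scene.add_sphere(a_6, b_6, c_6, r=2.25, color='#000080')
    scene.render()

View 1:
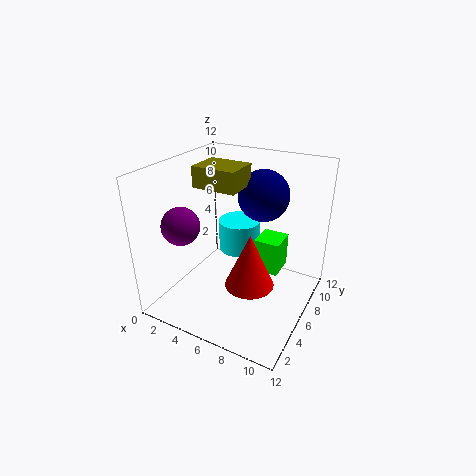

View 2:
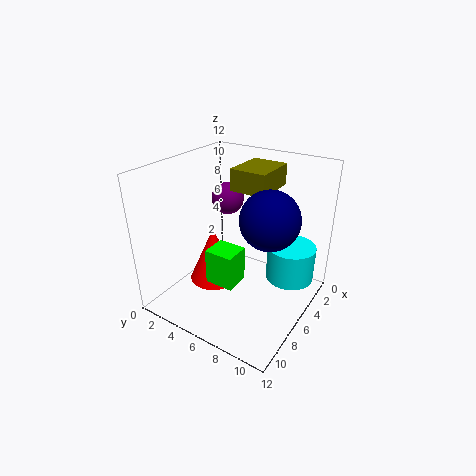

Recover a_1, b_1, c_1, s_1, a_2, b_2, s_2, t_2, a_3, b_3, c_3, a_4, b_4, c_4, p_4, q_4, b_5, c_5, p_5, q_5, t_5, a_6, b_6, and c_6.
a_1 = 7.75
b_1 = 4.75
c_1 = 2.75
s_1 = 2
a_2 = 4
b_2 = 10
s_2 = 2
t_2 = 3
a_3 = 2.75
b_3 = 2.75
c_3 = 7.75
a_4 = 2.25
b_4 = 5.25
c_4 = 10
p_4 = 3.75
q_4 = 3
b_5 = 5.5
c_5 = 3.75
p_5 = 2
q_5 = 2.25
t_5 = 2.75
a_6 = 6.75
b_6 = 9.25
c_6 = 8.75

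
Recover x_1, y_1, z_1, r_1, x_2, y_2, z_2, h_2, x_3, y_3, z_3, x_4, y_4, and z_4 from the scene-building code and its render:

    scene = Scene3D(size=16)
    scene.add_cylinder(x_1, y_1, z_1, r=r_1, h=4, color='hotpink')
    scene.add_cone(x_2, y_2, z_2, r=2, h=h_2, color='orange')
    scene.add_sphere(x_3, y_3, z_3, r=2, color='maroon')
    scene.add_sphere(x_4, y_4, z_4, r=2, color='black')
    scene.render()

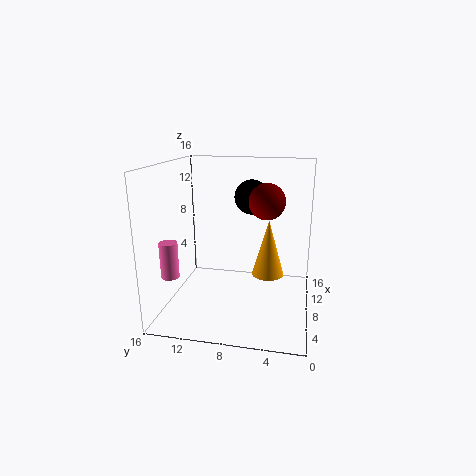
x_1 = 5; y_1 = 15; z_1 = 4; r_1 = 1; x_2 = 12; y_2 = 5; z_2 = 2; h_2 = 7; x_3 = 9; y_3 = 5; z_3 = 12; x_4 = 11; y_4 = 7; z_4 = 12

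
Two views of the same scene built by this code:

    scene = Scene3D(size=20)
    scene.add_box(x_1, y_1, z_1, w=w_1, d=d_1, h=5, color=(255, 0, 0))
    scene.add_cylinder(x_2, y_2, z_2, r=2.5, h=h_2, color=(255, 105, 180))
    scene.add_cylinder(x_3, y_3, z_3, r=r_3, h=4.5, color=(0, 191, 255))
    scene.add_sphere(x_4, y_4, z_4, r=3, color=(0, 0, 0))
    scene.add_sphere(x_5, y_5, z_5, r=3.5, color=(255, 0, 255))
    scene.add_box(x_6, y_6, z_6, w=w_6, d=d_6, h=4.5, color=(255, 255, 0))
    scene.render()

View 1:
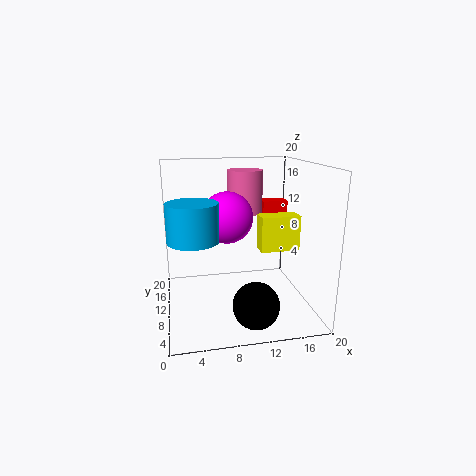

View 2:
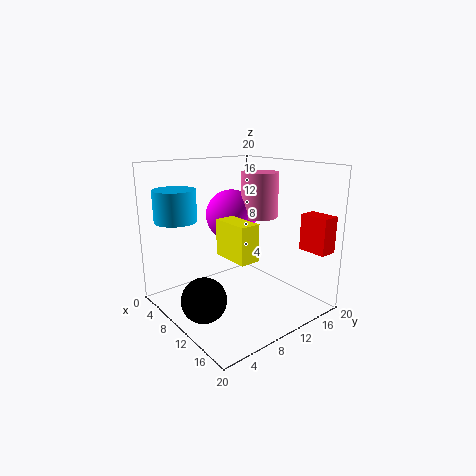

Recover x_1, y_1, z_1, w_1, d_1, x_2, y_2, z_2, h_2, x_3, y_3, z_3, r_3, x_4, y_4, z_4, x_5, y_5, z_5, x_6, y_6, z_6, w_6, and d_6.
x_1 = 15.5, y_1 = 16.5, z_1 = 8.5, w_1 = 4, d_1 = 2.5, x_2 = 11.5, y_2 = 12.5, z_2 = 13, h_2 = 6, x_3 = 3.5, y_3 = 4, z_3 = 12, r_3 = 3, x_4 = 11, y_4 = 3.5, z_4 = 3, x_5 = 8.5, y_5 = 10, z_5 = 13, x_6 = 12, y_6 = 5, z_6 = 9.5, w_6 = 5, d_6 = 2.5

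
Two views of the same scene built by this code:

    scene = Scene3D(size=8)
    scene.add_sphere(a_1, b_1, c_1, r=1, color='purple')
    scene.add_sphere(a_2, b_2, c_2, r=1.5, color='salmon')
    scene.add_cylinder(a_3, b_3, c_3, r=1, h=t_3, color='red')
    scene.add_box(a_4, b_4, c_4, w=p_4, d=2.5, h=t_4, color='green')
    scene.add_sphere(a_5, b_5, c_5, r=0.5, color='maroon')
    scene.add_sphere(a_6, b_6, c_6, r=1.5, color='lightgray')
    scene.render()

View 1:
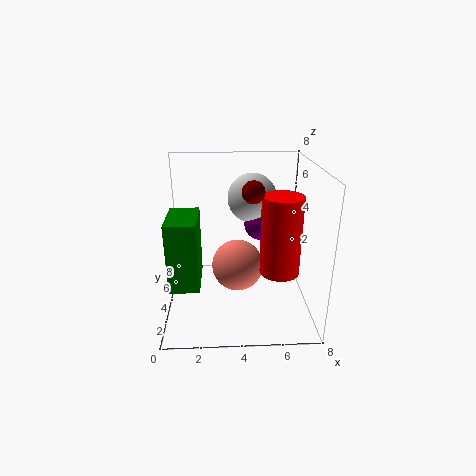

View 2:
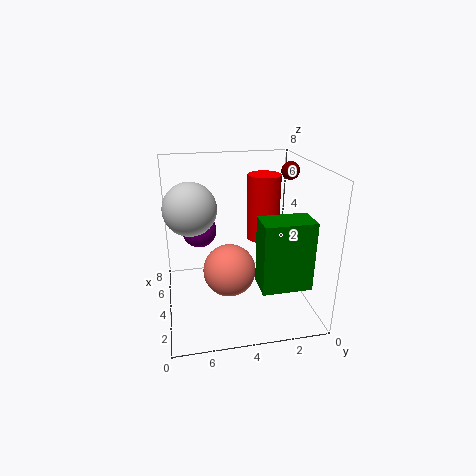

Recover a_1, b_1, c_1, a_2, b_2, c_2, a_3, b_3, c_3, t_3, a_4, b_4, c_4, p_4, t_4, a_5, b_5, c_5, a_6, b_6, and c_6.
a_1 = 5.5, b_1 = 6, c_1 = 4, a_2 = 4, b_2 = 4.5, c_2 = 2, a_3 = 6, b_3 = 2, c_3 = 3, t_3 = 4, a_4 = 0.5, b_4 = 1, c_4 = 2.5, p_4 = 1.5, t_4 = 3.5, a_5 = 4.5, b_5 = 1, c_5 = 7.5, a_6 = 5, b_6 = 6.5, c_6 = 5.5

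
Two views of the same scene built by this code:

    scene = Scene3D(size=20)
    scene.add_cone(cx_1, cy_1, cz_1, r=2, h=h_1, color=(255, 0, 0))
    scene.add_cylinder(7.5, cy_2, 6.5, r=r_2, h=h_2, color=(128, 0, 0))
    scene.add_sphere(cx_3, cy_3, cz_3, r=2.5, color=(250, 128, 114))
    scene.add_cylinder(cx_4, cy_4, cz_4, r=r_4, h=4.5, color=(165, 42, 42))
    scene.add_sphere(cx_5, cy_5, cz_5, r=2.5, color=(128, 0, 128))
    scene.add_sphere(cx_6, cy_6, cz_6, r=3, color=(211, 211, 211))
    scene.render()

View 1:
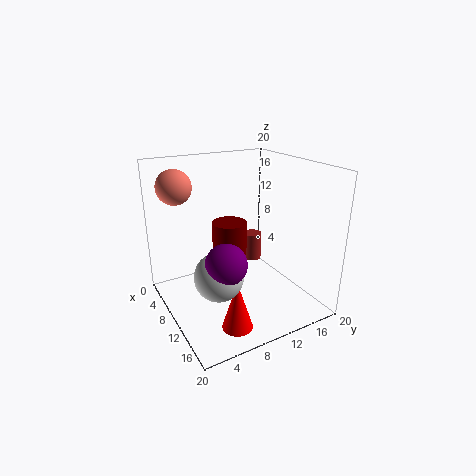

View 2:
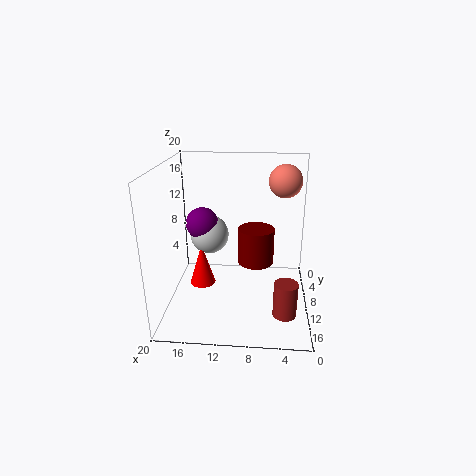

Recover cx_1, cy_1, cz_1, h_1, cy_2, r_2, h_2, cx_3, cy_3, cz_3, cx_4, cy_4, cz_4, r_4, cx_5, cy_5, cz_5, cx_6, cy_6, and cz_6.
cx_1 = 16, cy_1 = 6.5, cz_1 = 0.5, h_1 = 6.5, cy_2 = 10, r_2 = 2.5, h_2 = 5, cx_3 = 3.5, cy_3 = 3.5, cz_3 = 16.5, cx_4 = 3.5, cy_4 = 16.5, cz_4 = 2.5, r_4 = 1.5, cx_5 = 16, cy_5 = 5, cz_5 = 10, cx_6 = 15, cy_6 = 4.5, cz_6 = 8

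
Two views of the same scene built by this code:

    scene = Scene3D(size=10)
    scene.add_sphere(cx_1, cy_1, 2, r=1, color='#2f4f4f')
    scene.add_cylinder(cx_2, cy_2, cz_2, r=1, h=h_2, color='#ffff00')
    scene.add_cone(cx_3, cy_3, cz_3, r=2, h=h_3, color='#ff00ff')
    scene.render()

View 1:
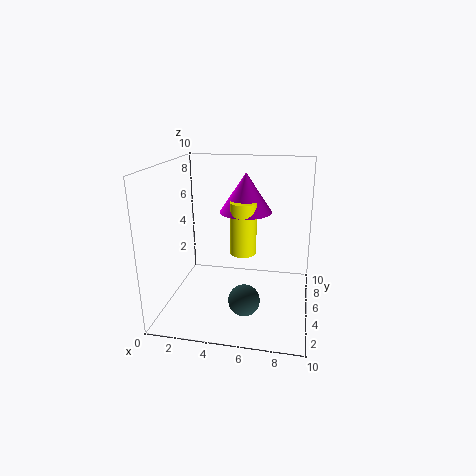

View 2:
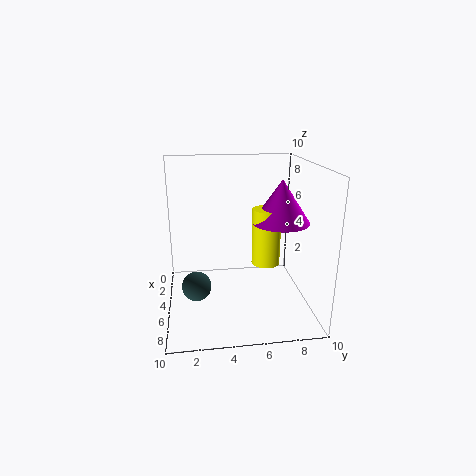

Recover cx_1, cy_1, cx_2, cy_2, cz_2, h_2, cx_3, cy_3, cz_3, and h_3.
cx_1 = 6, cy_1 = 2, cx_2 = 5, cy_2 = 7, cz_2 = 3, h_2 = 4, cx_3 = 5, cy_3 = 8, cz_3 = 6, h_3 = 3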